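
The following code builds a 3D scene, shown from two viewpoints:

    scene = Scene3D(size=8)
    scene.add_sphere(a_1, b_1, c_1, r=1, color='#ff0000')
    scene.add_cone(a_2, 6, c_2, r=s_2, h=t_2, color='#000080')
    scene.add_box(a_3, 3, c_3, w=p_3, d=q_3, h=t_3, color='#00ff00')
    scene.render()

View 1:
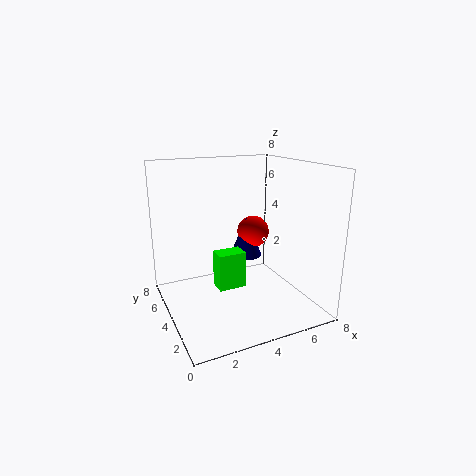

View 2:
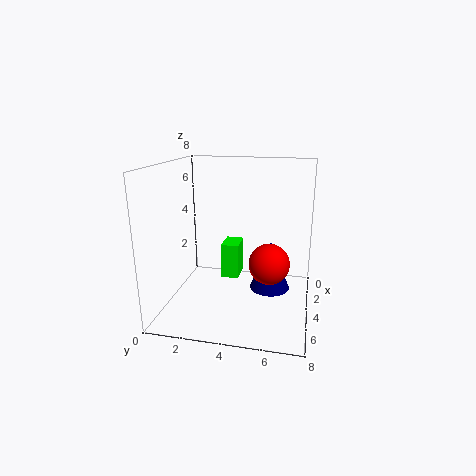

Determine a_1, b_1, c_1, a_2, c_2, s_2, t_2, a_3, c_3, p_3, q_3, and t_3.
a_1 = 6; b_1 = 6; c_1 = 3.5; a_2 = 5.5; c_2 = 2; s_2 = 1; t_2 = 2.5; a_3 = 2.5; c_3 = 1.5; p_3 = 1.5; q_3 = 1; t_3 = 2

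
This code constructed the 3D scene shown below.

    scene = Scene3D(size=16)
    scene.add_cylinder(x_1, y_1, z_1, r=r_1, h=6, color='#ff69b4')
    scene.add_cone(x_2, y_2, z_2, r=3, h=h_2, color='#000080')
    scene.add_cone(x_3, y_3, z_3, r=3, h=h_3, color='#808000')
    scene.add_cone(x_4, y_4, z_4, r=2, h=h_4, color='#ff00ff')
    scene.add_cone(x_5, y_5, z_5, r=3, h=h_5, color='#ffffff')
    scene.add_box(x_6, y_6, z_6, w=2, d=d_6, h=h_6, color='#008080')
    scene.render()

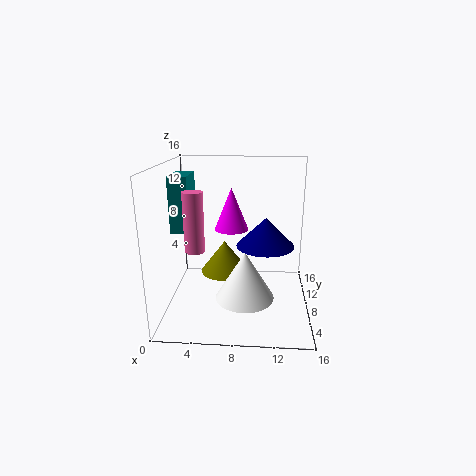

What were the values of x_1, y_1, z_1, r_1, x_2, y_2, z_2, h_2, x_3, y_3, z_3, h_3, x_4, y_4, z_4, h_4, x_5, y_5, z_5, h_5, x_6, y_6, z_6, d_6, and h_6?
x_1 = 4
y_1 = 4
z_1 = 8
r_1 = 1
x_2 = 11
y_2 = 6
z_2 = 8
h_2 = 3
x_3 = 6
y_3 = 12
z_3 = 2
h_3 = 4
x_4 = 7
y_4 = 11
z_4 = 8
h_4 = 5
x_5 = 9
y_5 = 4
z_5 = 3
h_5 = 5
x_6 = 1
y_6 = 6
z_6 = 9
d_6 = 4
h_6 = 6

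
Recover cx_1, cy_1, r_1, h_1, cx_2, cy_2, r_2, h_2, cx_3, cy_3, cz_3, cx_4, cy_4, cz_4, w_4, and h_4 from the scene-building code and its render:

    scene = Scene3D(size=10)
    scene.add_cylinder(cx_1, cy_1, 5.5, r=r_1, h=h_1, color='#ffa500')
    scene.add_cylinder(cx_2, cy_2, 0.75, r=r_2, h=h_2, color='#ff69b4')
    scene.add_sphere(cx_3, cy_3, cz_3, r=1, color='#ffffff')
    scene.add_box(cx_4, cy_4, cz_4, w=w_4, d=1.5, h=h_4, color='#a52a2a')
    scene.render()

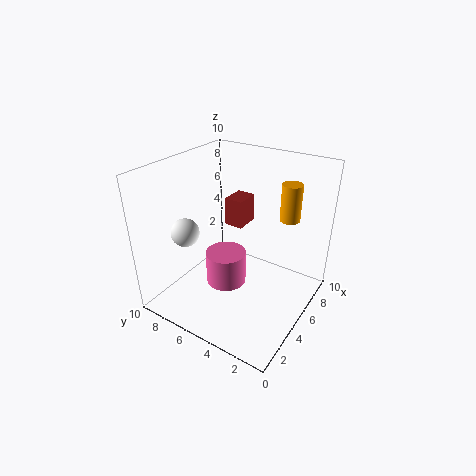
cx_1 = 8.5; cy_1 = 2.75; r_1 = 0.75; h_1 = 2.75; cx_2 = 5.25; cy_2 = 6.25; r_2 = 1.5; h_2 = 2.5; cx_3 = 3.25; cy_3 = 8.25; cz_3 = 5.25; cx_4 = 7.75; cy_4 = 6.5; cz_4 = 4; w_4 = 2; h_4 = 2.25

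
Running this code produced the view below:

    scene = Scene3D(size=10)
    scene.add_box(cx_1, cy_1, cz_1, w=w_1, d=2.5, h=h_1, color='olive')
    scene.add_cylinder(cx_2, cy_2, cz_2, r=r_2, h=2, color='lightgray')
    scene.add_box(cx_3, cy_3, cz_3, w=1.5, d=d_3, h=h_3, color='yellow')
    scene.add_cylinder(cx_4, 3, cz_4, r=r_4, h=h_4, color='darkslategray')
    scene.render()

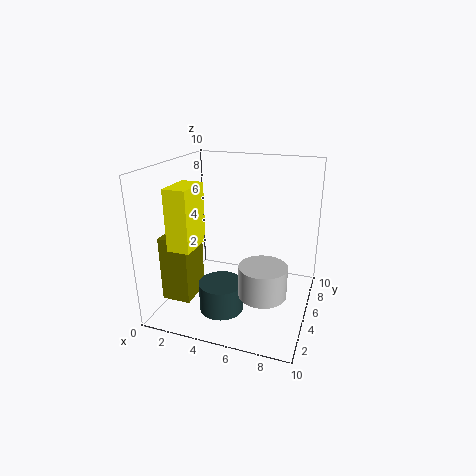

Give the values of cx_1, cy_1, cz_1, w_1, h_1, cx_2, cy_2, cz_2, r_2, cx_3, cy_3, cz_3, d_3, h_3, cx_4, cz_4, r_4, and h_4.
cx_1 = 0.5; cy_1 = 2; cz_1 = 1; w_1 = 2; h_1 = 4.5; cx_2 = 7.5; cy_2 = 2.5; cz_2 = 2.5; r_2 = 1.5; cx_3 = 1.5; cy_3 = 1.5; cz_3 = 5; d_3 = 2.5; h_3 = 4; cx_4 = 4.5; cz_4 = 0.5; r_4 = 1.5; h_4 = 2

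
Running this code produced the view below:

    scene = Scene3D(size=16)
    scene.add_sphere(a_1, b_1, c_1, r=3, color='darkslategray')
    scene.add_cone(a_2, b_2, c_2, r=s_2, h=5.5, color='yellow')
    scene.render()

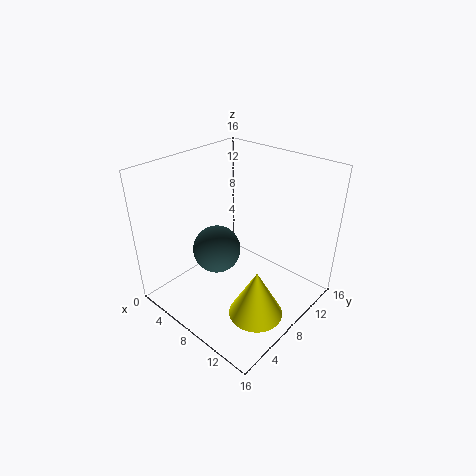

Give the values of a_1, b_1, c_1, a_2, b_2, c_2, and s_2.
a_1 = 3.5, b_1 = 9, c_1 = 4, a_2 = 12, b_2 = 6.5, c_2 = 0.5, s_2 = 3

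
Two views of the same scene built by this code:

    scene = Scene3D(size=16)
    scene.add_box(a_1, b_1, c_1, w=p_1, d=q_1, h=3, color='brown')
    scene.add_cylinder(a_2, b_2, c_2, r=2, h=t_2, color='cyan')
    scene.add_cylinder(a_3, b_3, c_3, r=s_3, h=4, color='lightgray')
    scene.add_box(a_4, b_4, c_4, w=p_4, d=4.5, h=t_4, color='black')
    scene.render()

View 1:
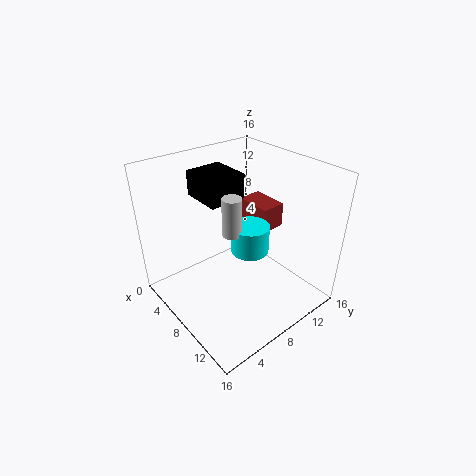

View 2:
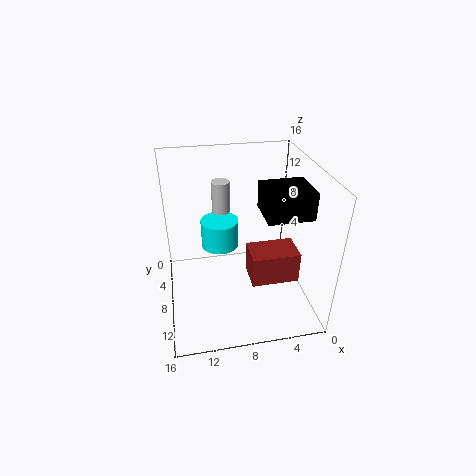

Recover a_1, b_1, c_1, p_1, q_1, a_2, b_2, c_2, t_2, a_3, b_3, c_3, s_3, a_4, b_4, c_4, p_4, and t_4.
a_1 = 3.5; b_1 = 12; c_1 = 7; p_1 = 4.5; q_1 = 3; a_2 = 10; b_2 = 8; c_2 = 7.5; t_2 = 3; a_3 = 9.5; b_3 = 6; c_3 = 10; s_3 = 1; a_4 = 0.5; b_4 = 6.5; c_4 = 11; p_4 = 5; t_4 = 3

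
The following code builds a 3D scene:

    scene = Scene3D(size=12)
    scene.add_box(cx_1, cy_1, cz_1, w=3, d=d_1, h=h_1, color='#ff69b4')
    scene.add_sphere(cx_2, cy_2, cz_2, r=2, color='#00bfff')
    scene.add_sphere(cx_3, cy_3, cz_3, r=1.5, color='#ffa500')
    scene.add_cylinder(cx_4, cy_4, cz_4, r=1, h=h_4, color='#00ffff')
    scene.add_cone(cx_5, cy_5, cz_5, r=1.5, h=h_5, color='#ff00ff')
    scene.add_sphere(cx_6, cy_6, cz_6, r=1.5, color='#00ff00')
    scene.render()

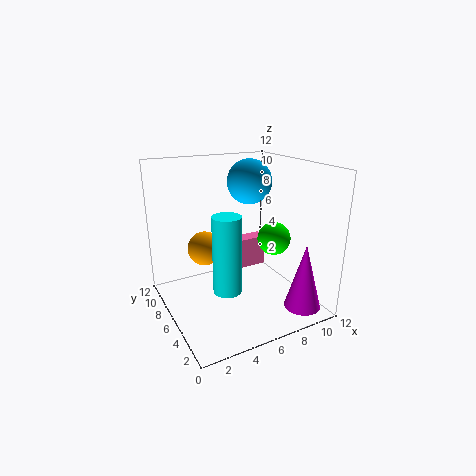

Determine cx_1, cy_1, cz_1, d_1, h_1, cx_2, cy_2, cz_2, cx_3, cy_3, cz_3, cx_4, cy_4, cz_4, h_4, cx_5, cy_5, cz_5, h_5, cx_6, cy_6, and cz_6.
cx_1 = 8; cy_1 = 9.5; cz_1 = 1; d_1 = 1.5; h_1 = 3; cx_2 = 8.5; cy_2 = 8.5; cz_2 = 10; cx_3 = 4; cy_3 = 8.5; cz_3 = 4.5; cx_4 = 3; cy_4 = 2; cz_4 = 4; h_4 = 5.5; cx_5 = 10; cy_5 = 2; cz_5 = 0.5; h_5 = 5.5; cx_6 = 10; cy_6 = 6.5; cz_6 = 5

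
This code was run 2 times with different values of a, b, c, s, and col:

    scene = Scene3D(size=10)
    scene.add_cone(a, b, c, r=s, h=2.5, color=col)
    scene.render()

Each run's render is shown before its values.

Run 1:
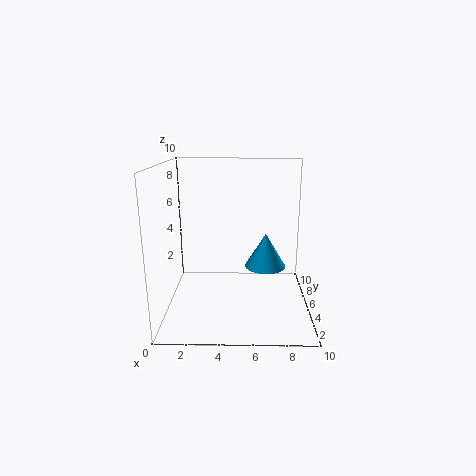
a = 7; b = 6; c = 2.5; s = 1.5; col = 'deepskyblue'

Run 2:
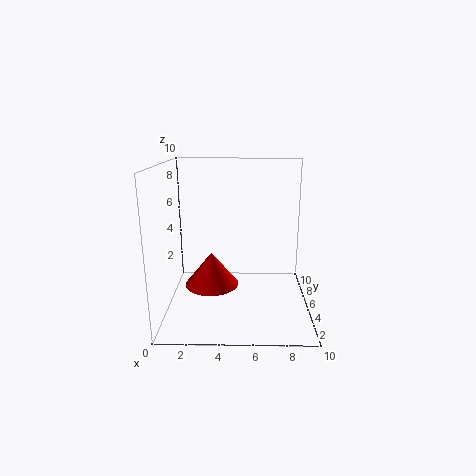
a = 3; b = 6; c = 1; s = 2; col = 'red'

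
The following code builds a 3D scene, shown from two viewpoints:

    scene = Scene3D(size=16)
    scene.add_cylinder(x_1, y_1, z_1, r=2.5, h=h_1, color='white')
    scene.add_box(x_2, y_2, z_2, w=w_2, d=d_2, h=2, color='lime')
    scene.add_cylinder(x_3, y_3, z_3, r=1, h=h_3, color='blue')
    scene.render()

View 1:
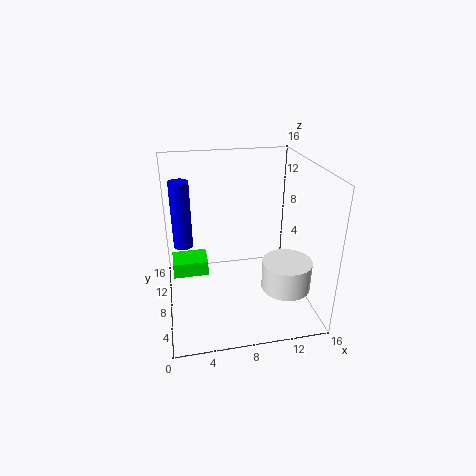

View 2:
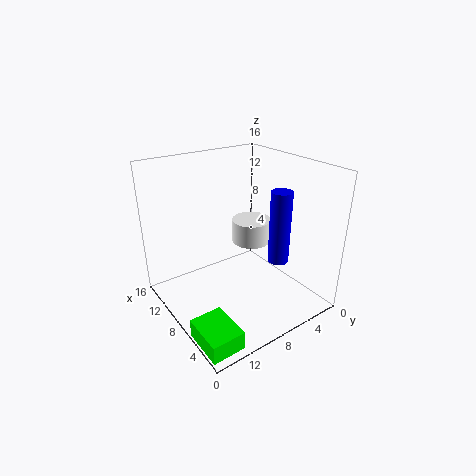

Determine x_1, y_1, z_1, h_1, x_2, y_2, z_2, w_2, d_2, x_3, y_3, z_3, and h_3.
x_1 = 12; y_1 = 3; z_1 = 4.5; h_1 = 3; x_2 = 0.5; y_2 = 12.5; z_2 = 0.5; w_2 = 4.5; d_2 = 3.5; x_3 = 2; y_3 = 7.5; z_3 = 8; h_3 = 7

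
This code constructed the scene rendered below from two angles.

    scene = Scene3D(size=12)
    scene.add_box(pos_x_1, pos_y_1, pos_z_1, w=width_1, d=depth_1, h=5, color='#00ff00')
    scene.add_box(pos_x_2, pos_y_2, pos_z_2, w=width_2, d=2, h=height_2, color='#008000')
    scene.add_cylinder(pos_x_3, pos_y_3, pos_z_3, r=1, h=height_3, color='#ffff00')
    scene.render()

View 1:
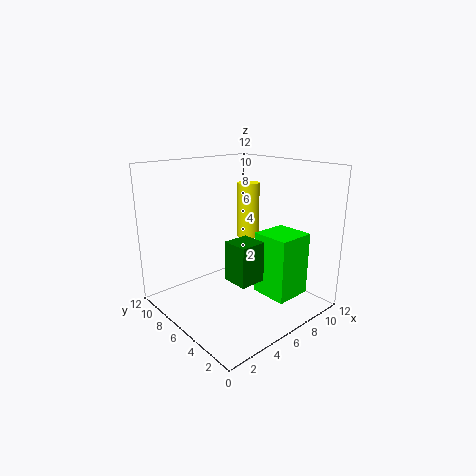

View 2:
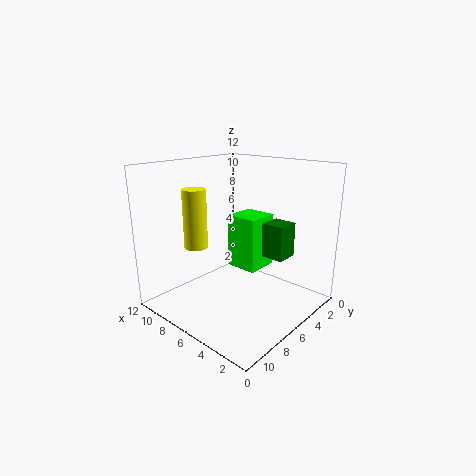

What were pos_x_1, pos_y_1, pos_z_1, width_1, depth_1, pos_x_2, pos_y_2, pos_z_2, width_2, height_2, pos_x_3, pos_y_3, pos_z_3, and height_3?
pos_x_1 = 6; pos_y_1 = 1; pos_z_1 = 2; width_1 = 3; depth_1 = 3; pos_x_2 = 3; pos_y_2 = 2; pos_z_2 = 4; width_2 = 2; height_2 = 3; pos_x_3 = 9; pos_y_3 = 8; pos_z_3 = 5; height_3 = 5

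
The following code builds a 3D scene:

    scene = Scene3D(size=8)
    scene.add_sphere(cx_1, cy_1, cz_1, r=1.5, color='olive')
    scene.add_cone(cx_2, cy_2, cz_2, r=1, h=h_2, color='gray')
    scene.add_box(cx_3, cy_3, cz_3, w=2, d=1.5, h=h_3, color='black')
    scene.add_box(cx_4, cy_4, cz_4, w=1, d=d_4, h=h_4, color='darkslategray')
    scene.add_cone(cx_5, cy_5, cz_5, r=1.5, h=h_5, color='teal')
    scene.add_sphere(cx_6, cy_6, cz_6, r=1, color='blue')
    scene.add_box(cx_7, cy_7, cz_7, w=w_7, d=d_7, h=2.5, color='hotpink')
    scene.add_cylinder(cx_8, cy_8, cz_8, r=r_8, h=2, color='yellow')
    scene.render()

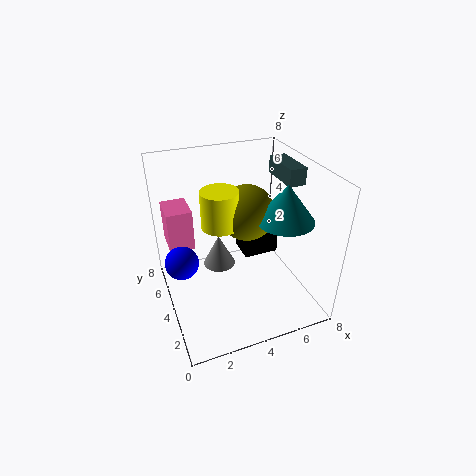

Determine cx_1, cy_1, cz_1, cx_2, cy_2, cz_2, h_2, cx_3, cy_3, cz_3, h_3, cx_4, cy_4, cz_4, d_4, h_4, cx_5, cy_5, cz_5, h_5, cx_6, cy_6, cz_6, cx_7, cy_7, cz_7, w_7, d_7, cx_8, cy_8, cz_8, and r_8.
cx_1 = 4.5; cy_1 = 4; cz_1 = 5.5; cx_2 = 3.5; cy_2 = 6; cz_2 = 1; h_2 = 2; cx_3 = 4.5; cy_3 = 4; cz_3 = 2.5; h_3 = 1.5; cx_4 = 7; cy_4 = 4; cz_4 = 6.5; d_4 = 2.5; h_4 = 1; cx_5 = 6; cy_5 = 2.5; cz_5 = 5.5; h_5 = 2; cx_6 = 1; cy_6 = 5.5; cz_6 = 2; cx_7 = 0.5; cy_7 = 6; cz_7 = 2.5; w_7 = 1.5; d_7 = 2; cx_8 = 3; cy_8 = 4; cz_8 = 5; r_8 = 1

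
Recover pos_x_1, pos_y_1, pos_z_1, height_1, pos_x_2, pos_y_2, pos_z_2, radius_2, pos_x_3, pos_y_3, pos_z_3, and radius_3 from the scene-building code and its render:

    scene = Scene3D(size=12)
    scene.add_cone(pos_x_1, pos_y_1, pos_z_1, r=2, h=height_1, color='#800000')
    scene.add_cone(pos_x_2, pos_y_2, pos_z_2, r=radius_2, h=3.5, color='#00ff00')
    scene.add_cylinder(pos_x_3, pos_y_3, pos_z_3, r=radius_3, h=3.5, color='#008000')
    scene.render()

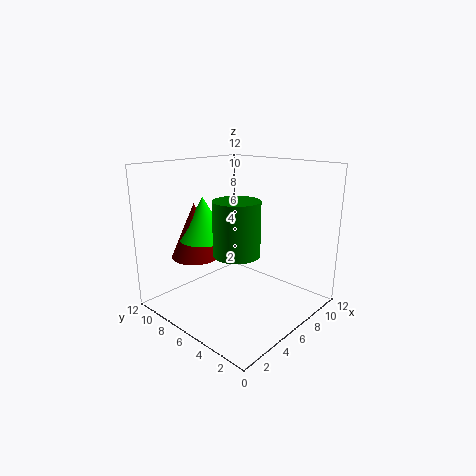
pos_x_1 = 3.5; pos_y_1 = 8.5; pos_z_1 = 4.5; height_1 = 4.5; pos_x_2 = 4; pos_y_2 = 8; pos_z_2 = 6; radius_2 = 2; pos_x_3 = 1.5; pos_y_3 = 2; pos_z_3 = 7; radius_3 = 1.5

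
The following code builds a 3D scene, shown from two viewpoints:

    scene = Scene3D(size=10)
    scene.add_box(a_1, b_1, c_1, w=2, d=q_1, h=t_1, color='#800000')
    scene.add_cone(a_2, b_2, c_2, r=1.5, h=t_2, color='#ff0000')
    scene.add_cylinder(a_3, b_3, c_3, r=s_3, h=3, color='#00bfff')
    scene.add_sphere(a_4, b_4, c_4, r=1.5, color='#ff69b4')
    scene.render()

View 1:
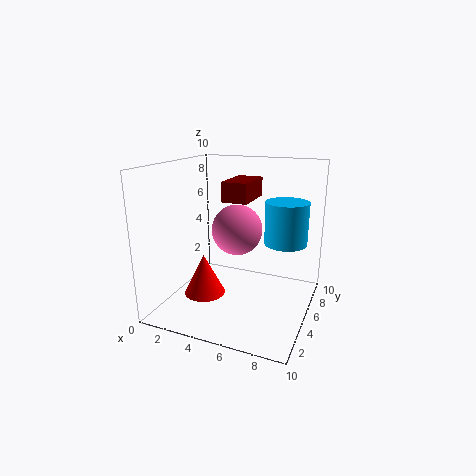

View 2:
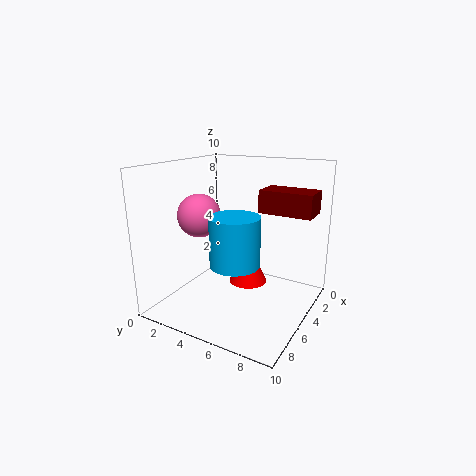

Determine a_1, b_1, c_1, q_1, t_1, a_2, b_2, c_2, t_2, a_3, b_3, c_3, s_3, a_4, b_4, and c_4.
a_1 = 3, b_1 = 6.5, c_1 = 7, q_1 = 3.5, t_1 = 1.5, a_2 = 2.5, b_2 = 4.5, c_2 = 0.5, t_2 = 3, a_3 = 8, b_3 = 6.5, c_3 = 4.5, s_3 = 1.5, a_4 = 6, b_4 = 2.5, c_4 = 6.5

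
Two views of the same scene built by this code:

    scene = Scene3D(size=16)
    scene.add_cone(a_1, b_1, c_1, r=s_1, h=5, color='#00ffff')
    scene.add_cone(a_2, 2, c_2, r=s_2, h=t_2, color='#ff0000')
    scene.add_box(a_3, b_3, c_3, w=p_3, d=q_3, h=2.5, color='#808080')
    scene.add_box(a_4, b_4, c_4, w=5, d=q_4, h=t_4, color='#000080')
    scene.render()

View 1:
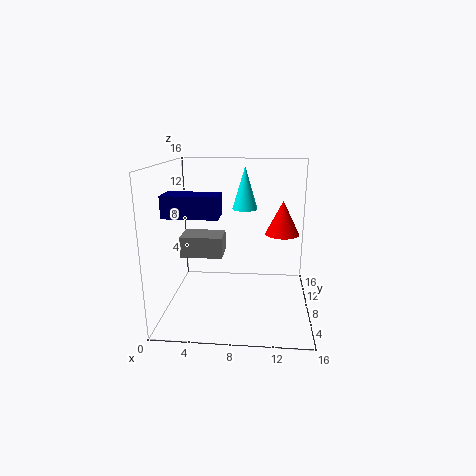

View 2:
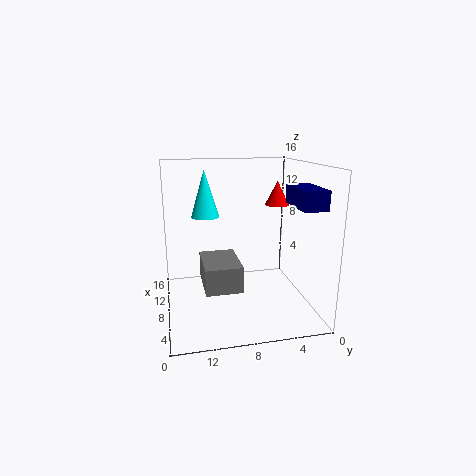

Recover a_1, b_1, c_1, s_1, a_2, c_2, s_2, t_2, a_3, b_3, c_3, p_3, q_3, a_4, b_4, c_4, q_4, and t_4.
a_1 = 8.5, b_1 = 11.5, c_1 = 10.5, s_1 = 1.5, a_2 = 12.5, c_2 = 10.5, s_2 = 1.5, t_2 = 3, a_3 = 1, b_3 = 9, c_3 = 5, p_3 = 5, q_3 = 3.5, a_4 = 2, b_4 = 0.5, c_4 = 12, q_4 = 2.5, t_4 = 2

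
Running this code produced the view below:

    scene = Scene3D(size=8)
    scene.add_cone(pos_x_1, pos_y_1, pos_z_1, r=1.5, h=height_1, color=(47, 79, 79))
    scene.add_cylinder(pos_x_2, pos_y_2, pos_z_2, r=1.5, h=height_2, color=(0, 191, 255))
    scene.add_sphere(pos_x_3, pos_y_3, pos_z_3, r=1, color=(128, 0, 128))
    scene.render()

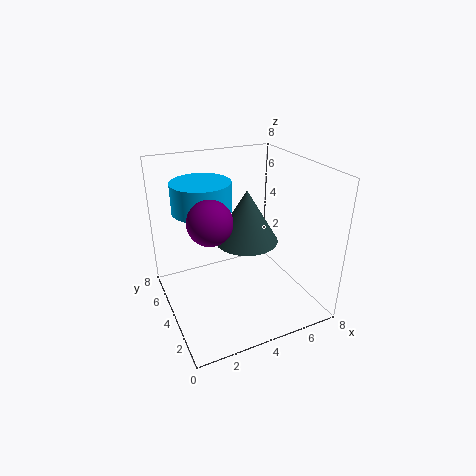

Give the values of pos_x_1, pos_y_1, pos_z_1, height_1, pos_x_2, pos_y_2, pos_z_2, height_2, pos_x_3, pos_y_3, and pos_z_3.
pos_x_1 = 3.5, pos_y_1 = 2, pos_z_1 = 5, height_1 = 2.5, pos_x_2 = 2, pos_y_2 = 4, pos_z_2 = 6, height_2 = 1.5, pos_x_3 = 1.5, pos_y_3 = 1.5, pos_z_3 = 6.5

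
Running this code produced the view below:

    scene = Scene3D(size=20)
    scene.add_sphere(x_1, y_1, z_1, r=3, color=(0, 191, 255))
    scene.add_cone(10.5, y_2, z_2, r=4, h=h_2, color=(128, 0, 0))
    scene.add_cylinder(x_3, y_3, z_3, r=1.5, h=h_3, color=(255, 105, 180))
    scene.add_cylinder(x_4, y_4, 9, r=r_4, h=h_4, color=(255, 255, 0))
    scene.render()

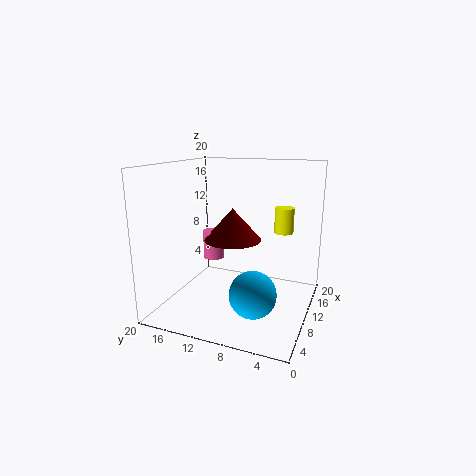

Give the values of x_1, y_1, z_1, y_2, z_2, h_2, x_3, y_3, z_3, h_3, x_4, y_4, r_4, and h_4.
x_1 = 5; y_1 = 6; z_1 = 4.5; y_2 = 11; z_2 = 9.5; h_2 = 4.5; x_3 = 10.5; y_3 = 14; z_3 = 6.5; h_3 = 4; x_4 = 18; y_4 = 5.5; r_4 = 1.5; h_4 = 4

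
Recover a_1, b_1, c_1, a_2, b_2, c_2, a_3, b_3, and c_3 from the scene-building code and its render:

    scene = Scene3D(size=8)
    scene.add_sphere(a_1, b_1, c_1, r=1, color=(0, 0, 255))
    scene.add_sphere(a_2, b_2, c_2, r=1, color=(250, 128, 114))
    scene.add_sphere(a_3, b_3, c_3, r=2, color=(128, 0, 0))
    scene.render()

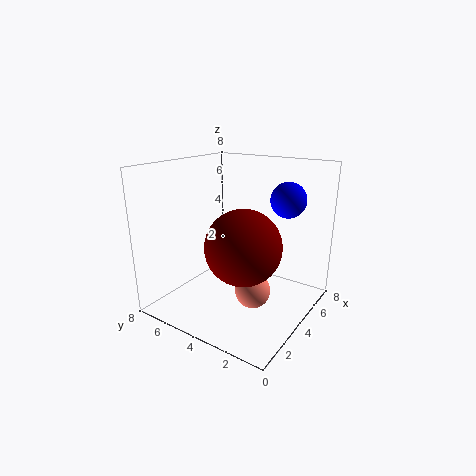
a_1 = 6; b_1 = 2; c_1 = 6; a_2 = 4; b_2 = 3; c_2 = 1; a_3 = 3; b_3 = 3; c_3 = 4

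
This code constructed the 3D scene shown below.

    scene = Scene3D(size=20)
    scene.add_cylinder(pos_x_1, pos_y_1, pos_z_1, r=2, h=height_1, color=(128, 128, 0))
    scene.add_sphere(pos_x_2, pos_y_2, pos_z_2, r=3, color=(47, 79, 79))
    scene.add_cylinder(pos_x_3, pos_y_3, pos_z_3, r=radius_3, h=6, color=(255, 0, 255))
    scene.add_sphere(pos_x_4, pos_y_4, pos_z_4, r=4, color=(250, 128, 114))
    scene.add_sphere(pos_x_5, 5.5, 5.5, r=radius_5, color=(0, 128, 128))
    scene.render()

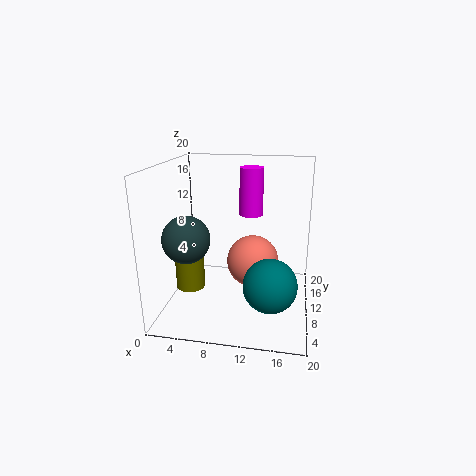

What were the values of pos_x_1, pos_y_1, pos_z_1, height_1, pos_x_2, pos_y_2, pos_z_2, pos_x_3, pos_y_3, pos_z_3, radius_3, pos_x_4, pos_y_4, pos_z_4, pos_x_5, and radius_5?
pos_x_1 = 3.5; pos_y_1 = 8; pos_z_1 = 3; height_1 = 5.5; pos_x_2 = 4.5; pos_y_2 = 4.5; pos_z_2 = 11.5; pos_x_3 = 12; pos_y_3 = 8.5; pos_z_3 = 14; radius_3 = 1.5; pos_x_4 = 11.5; pos_y_4 = 14.5; pos_z_4 = 4.5; pos_x_5 = 15; radius_5 = 3.5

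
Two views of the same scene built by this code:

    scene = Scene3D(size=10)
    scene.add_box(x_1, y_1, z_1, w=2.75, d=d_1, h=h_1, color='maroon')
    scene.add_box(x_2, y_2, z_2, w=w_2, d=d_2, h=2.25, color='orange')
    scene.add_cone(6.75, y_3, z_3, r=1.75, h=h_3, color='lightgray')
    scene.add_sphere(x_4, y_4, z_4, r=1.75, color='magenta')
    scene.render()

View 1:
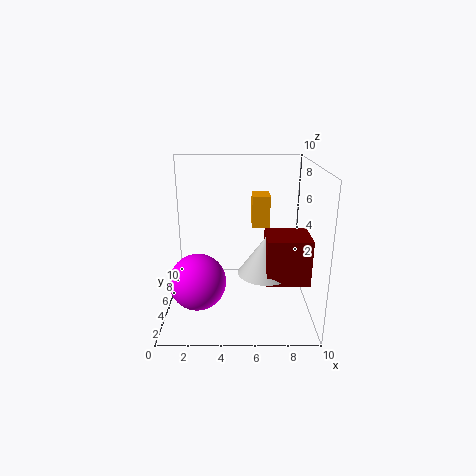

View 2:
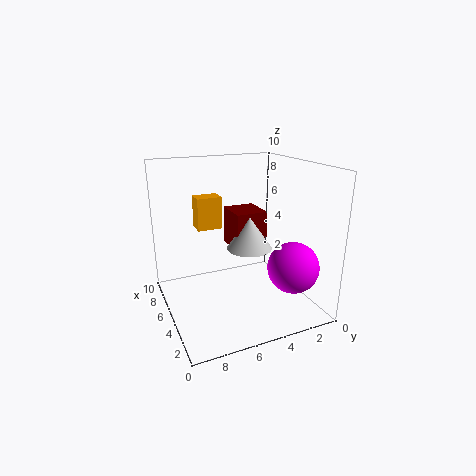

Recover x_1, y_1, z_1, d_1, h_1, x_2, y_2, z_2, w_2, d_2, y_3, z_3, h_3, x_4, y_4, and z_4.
x_1 = 6.75
y_1 = 1.75
z_1 = 3
d_1 = 2.5
h_1 = 3
x_2 = 6
y_2 = 5.75
z_2 = 5.5
w_2 = 1.25
d_2 = 1.75
y_3 = 3.25
z_3 = 3.25
h_3 = 2.5
x_4 = 2.5
y_4 = 2
z_4 = 3.25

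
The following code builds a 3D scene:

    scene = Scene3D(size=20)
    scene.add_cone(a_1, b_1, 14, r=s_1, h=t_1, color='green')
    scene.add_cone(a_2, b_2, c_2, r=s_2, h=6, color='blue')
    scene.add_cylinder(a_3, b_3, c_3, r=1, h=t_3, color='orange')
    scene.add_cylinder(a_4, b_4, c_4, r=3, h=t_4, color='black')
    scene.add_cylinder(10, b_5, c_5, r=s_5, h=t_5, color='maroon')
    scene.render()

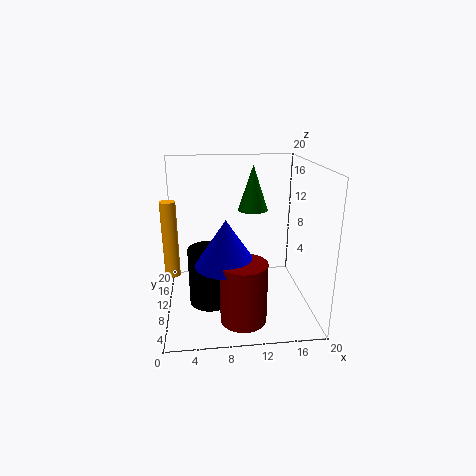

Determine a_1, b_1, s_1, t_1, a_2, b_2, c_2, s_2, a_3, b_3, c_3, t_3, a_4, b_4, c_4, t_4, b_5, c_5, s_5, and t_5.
a_1 = 12, b_1 = 10, s_1 = 2, t_1 = 6, a_2 = 8, b_2 = 6, c_2 = 8, s_2 = 4, a_3 = 1, b_3 = 8, c_3 = 6, t_3 = 10, a_4 = 6, b_4 = 9, c_4 = 1, t_4 = 8, b_5 = 4, c_5 = 1, s_5 = 3, t_5 = 8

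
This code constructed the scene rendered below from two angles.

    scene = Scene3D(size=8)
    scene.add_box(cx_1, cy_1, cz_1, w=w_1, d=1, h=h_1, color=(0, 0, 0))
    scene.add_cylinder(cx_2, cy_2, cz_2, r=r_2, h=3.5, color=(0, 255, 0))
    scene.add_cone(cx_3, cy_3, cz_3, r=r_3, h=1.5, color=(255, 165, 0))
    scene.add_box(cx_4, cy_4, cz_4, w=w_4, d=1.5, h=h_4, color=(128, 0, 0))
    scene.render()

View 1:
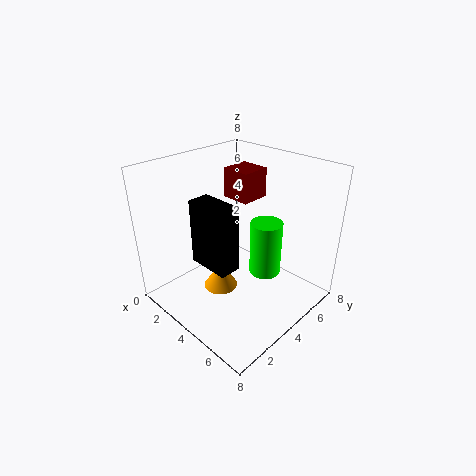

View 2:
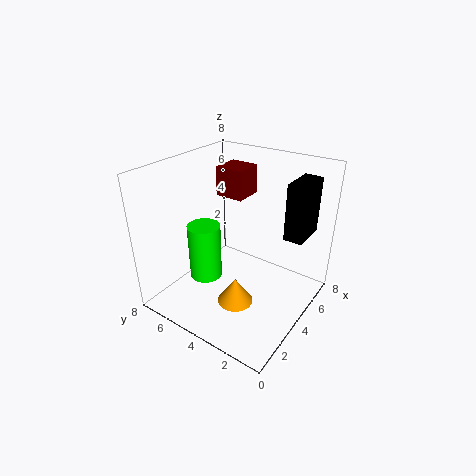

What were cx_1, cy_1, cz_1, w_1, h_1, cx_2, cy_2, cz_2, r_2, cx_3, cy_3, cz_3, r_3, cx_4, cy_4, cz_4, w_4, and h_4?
cx_1 = 4.5, cy_1 = 0.5, cz_1 = 4.5, w_1 = 2, h_1 = 3, cx_2 = 4, cy_2 = 6.5, cz_2 = 0.5, r_2 = 1, cx_3 = 3, cy_3 = 3.5, cz_3 = 0.5, r_3 = 1, cx_4 = 3.5, cy_4 = 3.5, cz_4 = 6.5, w_4 = 1.5, h_4 = 1.5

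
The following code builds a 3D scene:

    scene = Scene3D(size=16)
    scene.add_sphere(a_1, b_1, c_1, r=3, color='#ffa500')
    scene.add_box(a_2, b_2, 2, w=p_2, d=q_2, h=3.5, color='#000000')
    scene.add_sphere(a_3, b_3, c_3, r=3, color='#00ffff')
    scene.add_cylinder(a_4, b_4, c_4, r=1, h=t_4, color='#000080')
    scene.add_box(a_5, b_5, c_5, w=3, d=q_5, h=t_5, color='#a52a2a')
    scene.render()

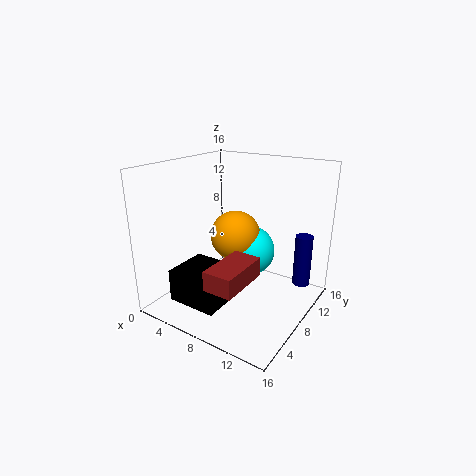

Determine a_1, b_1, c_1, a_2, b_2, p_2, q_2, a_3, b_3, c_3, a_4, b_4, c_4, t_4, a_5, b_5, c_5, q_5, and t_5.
a_1 = 6, b_1 = 10.5, c_1 = 7, a_2 = 3.5, b_2 = 1.5, p_2 = 5.5, q_2 = 5, a_3 = 7.5, b_3 = 11.5, c_3 = 5, a_4 = 14, b_4 = 12.5, c_4 = 2, t_4 = 6, a_5 = 9, b_5 = 0.5, c_5 = 5.5, q_5 = 5.5, t_5 = 2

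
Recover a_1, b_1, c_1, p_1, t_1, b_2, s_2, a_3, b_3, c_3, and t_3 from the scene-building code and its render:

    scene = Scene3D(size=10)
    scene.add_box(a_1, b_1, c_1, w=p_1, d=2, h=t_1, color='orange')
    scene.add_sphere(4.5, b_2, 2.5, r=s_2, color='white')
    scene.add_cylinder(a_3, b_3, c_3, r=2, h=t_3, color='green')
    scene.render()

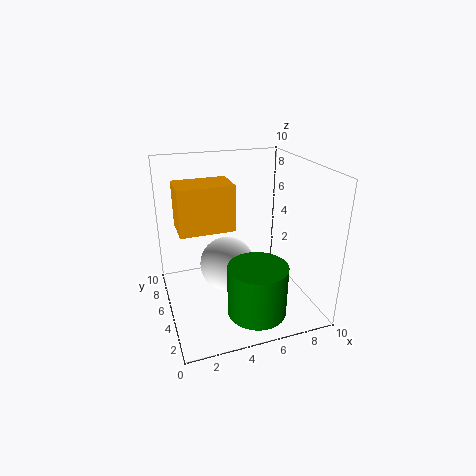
a_1 = 0.5; b_1 = 1; c_1 = 7.5; p_1 = 3; t_1 = 2.5; b_2 = 6; s_2 = 2; a_3 = 5.5; b_3 = 2.5; c_3 = 0.5; t_3 = 3.5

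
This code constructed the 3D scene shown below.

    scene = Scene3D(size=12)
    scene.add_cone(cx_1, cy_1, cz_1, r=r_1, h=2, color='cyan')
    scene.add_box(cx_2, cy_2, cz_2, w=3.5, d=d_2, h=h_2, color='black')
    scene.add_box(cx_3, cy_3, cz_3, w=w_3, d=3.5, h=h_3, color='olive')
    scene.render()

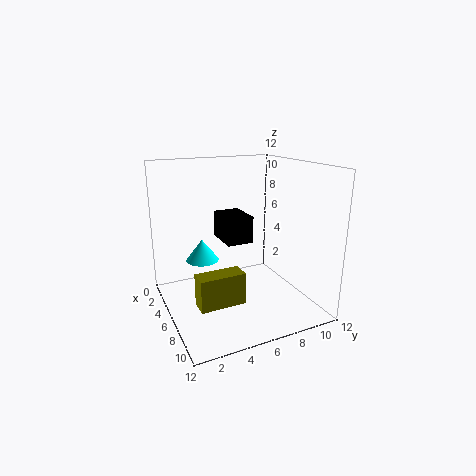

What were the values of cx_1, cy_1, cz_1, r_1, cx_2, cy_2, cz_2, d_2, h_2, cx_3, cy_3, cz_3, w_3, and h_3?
cx_1 = 2.5
cy_1 = 4
cz_1 = 3
r_1 = 1.5
cx_2 = 0.5
cy_2 = 6
cz_2 = 4.5
d_2 = 2.5
h_2 = 2.5
cx_3 = 8
cy_3 = 1.5
cz_3 = 2
w_3 = 1.5
h_3 = 2.5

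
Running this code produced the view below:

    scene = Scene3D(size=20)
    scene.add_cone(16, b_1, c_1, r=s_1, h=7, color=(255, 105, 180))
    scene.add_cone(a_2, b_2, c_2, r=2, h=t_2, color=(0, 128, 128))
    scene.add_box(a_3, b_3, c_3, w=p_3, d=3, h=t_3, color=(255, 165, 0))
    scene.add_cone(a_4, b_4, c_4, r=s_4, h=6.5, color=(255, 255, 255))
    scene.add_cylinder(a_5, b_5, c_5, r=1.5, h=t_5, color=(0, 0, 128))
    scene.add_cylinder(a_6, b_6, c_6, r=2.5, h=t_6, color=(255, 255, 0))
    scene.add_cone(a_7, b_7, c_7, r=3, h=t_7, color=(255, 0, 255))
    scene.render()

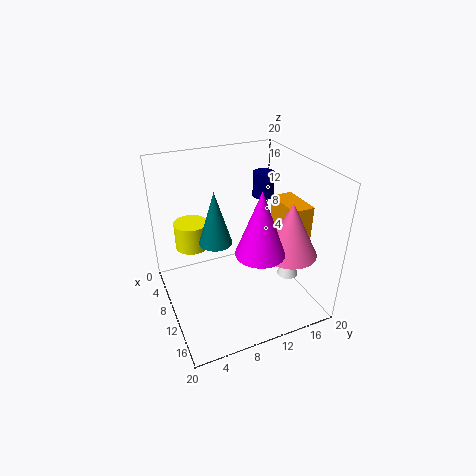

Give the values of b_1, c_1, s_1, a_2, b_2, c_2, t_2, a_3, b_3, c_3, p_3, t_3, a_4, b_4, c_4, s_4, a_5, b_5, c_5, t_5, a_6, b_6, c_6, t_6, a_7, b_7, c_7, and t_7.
b_1 = 14.5; c_1 = 10; s_1 = 3.5; a_2 = 13.5; b_2 = 5.5; c_2 = 12.5; t_2 = 6.5; a_3 = 10; b_3 = 15; c_3 = 9.5; p_3 = 5.5; t_3 = 6; a_4 = 12.5; b_4 = 17; c_4 = 3.5; s_4 = 1.5; a_5 = 7.5; b_5 = 15; c_5 = 14.5; t_5 = 3.5; a_6 = 4; b_6 = 5; c_6 = 6.5; t_6 = 4; a_7 = 16.5; b_7 = 10; c_7 = 11.5; t_7 = 8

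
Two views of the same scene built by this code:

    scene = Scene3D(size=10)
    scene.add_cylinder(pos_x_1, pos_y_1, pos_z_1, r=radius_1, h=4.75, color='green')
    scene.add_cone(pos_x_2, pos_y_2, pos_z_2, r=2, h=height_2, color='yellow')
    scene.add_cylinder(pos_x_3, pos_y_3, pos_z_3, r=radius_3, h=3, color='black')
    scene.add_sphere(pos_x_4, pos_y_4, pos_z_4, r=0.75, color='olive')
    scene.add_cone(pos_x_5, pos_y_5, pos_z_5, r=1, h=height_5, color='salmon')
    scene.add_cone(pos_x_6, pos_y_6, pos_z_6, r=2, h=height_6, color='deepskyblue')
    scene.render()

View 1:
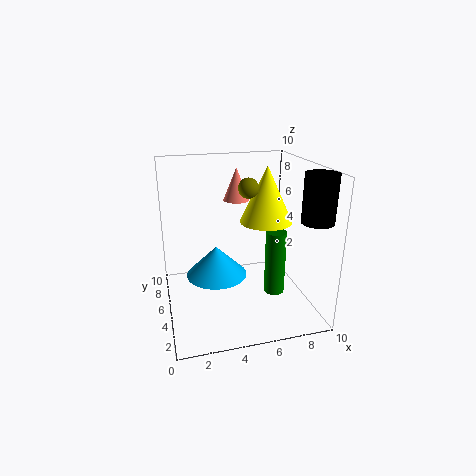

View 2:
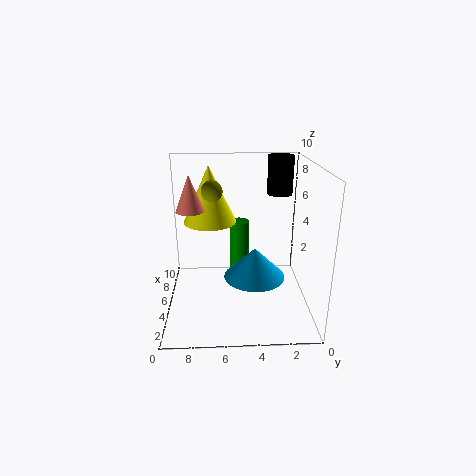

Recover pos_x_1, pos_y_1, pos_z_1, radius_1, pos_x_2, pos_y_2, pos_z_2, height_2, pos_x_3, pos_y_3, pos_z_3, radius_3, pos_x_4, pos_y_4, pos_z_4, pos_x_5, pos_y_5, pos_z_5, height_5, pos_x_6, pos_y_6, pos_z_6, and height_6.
pos_x_1 = 7.75; pos_y_1 = 4.75; pos_z_1 = 0.5; radius_1 = 0.75; pos_x_2 = 7.75; pos_y_2 = 7; pos_z_2 = 5.25; height_2 = 4.25; pos_x_3 = 9; pos_y_3 = 1.5; pos_z_3 = 7; radius_3 = 1; pos_x_4 = 6.25; pos_y_4 = 6.75; pos_z_4 = 8; pos_x_5 = 5.75; pos_y_5 = 8.25; pos_z_5 = 6.75; height_5 = 2.5; pos_x_6 = 3.25; pos_y_6 = 4; pos_z_6 = 3; height_6 = 2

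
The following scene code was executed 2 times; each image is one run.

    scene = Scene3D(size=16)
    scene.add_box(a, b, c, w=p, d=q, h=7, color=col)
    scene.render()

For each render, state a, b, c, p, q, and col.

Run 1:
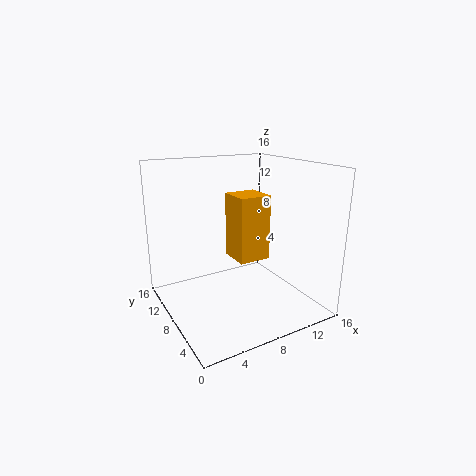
a = 7, b = 5.5, c = 6, p = 3.5, q = 3.5, col = 'orange'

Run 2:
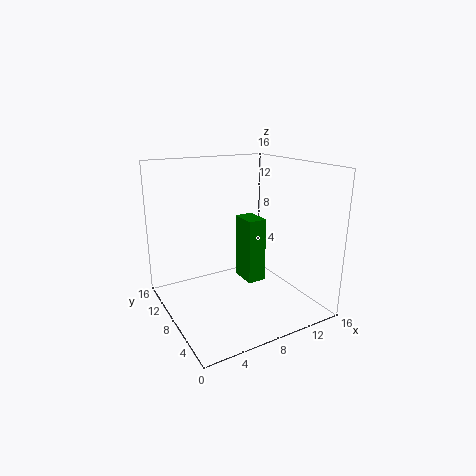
a = 8, b = 5.5, c = 3.5, p = 2, q = 3, col = 'green'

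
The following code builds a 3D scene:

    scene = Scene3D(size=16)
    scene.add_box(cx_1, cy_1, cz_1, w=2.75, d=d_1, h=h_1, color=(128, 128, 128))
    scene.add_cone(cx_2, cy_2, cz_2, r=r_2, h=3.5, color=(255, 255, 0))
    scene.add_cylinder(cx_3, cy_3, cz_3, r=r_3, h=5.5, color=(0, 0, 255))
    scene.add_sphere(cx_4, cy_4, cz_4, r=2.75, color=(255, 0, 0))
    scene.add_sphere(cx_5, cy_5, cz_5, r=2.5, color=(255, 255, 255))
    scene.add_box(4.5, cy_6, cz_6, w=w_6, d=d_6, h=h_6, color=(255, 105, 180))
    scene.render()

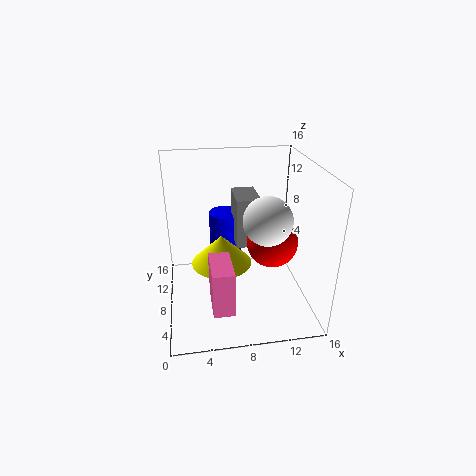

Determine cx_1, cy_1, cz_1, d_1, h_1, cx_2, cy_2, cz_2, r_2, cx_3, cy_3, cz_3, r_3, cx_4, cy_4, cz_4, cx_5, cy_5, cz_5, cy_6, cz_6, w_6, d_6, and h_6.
cx_1 = 8; cy_1 = 8.75; cz_1 = 6.25; d_1 = 4.5; h_1 = 5.75; cx_2 = 6.25; cy_2 = 9.25; cz_2 = 4.25; r_2 = 3.5; cx_3 = 7.25; cy_3 = 13; cz_3 = 3.5; r_3 = 2; cx_4 = 11.5; cy_4 = 6.5; cz_4 = 8; cx_5 = 10.5; cy_5 = 5; cz_5 = 11.25; cy_6 = 2; cz_6 = 2.25; w_6 = 2.25; d_6 = 4.5; h_6 = 5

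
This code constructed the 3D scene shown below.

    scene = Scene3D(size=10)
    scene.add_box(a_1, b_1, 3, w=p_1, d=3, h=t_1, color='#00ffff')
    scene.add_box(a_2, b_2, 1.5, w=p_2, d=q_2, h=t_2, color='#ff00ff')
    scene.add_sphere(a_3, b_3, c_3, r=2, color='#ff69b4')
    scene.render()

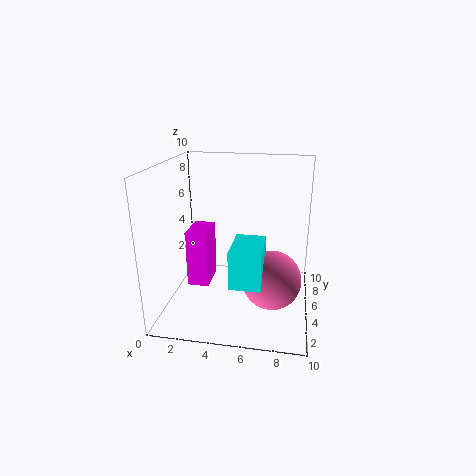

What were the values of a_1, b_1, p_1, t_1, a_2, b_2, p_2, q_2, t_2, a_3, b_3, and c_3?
a_1 = 5, b_1 = 1.5, p_1 = 2, t_1 = 2.5, a_2 = 1.5, b_2 = 4, p_2 = 1.5, q_2 = 2.5, t_2 = 4, a_3 = 7.5, b_3 = 4, c_3 = 2.5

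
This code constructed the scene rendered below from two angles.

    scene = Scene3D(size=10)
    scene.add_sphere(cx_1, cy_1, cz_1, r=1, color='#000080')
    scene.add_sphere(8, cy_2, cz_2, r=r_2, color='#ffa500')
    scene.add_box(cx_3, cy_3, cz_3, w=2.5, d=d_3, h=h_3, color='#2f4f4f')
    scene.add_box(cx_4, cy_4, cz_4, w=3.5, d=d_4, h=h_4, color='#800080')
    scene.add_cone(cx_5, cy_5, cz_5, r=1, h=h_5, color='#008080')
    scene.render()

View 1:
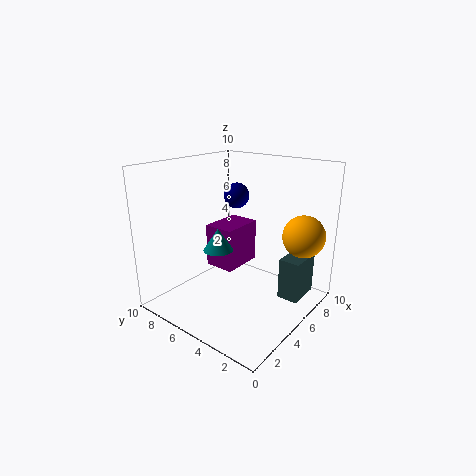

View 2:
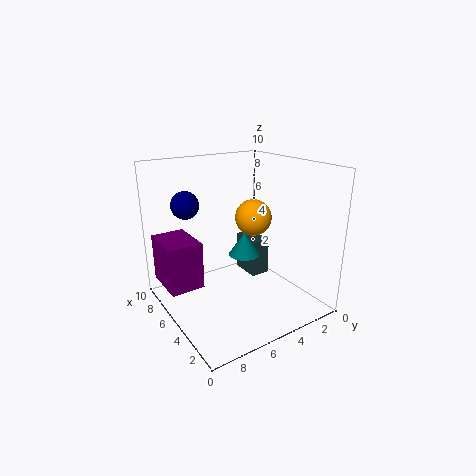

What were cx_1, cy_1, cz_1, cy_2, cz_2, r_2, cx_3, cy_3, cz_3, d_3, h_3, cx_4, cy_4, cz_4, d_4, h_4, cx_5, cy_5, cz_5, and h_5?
cx_1 = 8; cy_1 = 7.5; cz_1 = 7; cy_2 = 1.5; cz_2 = 5; r_2 = 1.5; cx_3 = 6.5; cy_3 = 1; cz_3 = 0.5; d_3 = 1.5; h_3 = 3; cx_4 = 6.5; cy_4 = 7; cz_4 = 1; d_4 = 2.5; h_4 = 3.5; cx_5 = 3.5; cy_5 = 5.5; cz_5 = 4.5; h_5 = 1.5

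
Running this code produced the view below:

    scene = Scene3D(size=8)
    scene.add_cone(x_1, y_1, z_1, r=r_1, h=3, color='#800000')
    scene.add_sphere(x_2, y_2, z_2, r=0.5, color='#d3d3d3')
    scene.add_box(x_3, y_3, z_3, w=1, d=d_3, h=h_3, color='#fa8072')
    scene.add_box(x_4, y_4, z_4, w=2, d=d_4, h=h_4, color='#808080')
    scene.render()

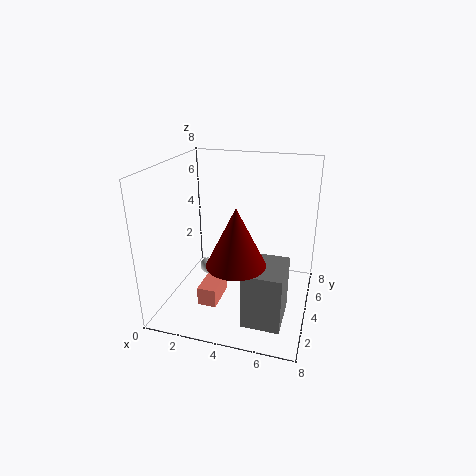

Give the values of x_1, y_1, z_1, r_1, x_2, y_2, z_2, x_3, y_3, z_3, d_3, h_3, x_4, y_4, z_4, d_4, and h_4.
x_1 = 4.5; y_1 = 2; z_1 = 3.5; r_1 = 1.5; x_2 = 1.5; y_2 = 5.5; z_2 = 1; x_3 = 2.5; y_3 = 1.5; z_3 = 1; d_3 = 2; h_3 = 1; x_4 = 5; y_4 = 1; z_4 = 0.5; d_4 = 2.5; h_4 = 3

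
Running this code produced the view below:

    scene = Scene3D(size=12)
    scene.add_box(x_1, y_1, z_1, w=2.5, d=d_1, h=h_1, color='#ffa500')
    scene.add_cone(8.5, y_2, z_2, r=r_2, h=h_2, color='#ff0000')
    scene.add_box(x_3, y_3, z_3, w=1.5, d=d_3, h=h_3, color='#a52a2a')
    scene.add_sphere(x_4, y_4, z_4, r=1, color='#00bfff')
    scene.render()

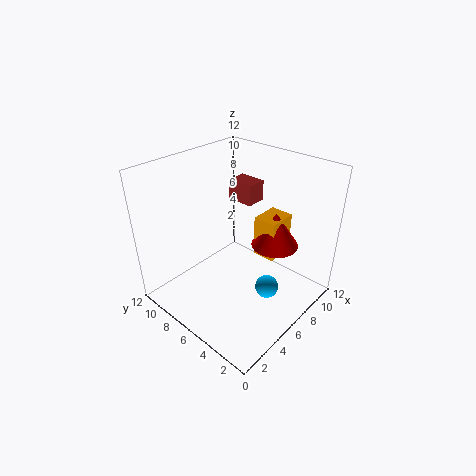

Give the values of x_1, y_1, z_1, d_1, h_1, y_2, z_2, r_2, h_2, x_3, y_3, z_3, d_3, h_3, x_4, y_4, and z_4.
x_1 = 7.5, y_1 = 3.5, z_1 = 4, d_1 = 2, h_1 = 3.5, y_2 = 4, z_2 = 5, r_2 = 2, h_2 = 3, x_3 = 5, y_3 = 4, z_3 = 10, d_3 = 2, h_3 = 1.5, x_4 = 7, y_4 = 3.5, z_4 = 1.5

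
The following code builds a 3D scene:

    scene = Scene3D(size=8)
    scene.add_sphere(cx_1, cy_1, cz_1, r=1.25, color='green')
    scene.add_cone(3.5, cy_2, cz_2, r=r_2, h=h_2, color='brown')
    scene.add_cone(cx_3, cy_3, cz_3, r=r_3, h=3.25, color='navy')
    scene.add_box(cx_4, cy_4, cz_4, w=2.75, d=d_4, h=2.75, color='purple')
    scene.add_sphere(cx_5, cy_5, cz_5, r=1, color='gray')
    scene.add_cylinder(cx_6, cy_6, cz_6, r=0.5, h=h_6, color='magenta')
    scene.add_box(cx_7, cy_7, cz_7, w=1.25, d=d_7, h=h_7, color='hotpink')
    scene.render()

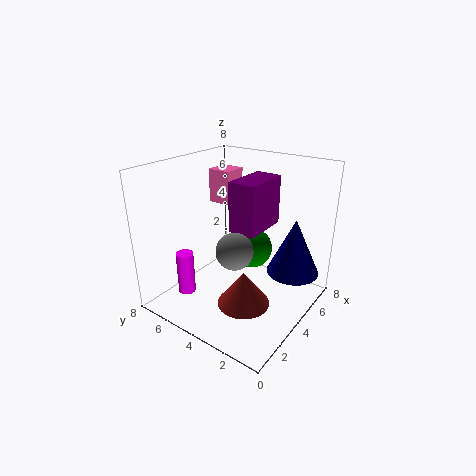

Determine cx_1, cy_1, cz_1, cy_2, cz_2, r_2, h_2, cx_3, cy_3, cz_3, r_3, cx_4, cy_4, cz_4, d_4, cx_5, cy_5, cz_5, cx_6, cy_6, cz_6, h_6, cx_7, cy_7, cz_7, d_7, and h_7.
cx_1 = 6.25
cy_1 = 4.5
cz_1 = 2.25
cy_2 = 3.25
cz_2 = 0.25
r_2 = 1.5
h_2 = 2
cx_3 = 6
cy_3 = 1.5
cz_3 = 1.75
r_3 = 1.5
cx_4 = 3.5
cy_4 = 2.75
cz_4 = 4.5
d_4 = 1.5
cx_5 = 3
cy_5 = 3.5
cz_5 = 3.75
cx_6 = 2.25
cy_6 = 6.5
cz_6 = 0.5
h_6 = 2.5
cx_7 = 3.5
cy_7 = 4.25
cz_7 = 6
d_7 = 1.25
h_7 = 1.75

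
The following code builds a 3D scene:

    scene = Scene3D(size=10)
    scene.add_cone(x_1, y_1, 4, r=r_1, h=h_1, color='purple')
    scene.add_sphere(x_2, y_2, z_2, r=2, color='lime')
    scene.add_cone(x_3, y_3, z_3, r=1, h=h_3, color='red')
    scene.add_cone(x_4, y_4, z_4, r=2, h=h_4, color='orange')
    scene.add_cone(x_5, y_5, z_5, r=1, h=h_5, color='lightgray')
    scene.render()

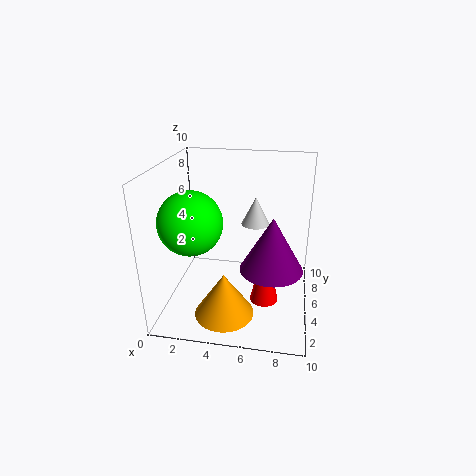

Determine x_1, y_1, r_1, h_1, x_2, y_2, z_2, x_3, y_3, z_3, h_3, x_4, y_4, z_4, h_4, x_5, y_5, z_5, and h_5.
x_1 = 7.5
y_1 = 3
r_1 = 2
h_1 = 3.5
x_2 = 2.5
y_2 = 2.5
z_2 = 7
x_3 = 7
y_3 = 4.5
z_3 = 0.5
h_3 = 4.5
x_4 = 4.5
y_4 = 2.5
z_4 = 0.5
h_4 = 3
x_5 = 6
y_5 = 6.5
z_5 = 5.5
h_5 = 2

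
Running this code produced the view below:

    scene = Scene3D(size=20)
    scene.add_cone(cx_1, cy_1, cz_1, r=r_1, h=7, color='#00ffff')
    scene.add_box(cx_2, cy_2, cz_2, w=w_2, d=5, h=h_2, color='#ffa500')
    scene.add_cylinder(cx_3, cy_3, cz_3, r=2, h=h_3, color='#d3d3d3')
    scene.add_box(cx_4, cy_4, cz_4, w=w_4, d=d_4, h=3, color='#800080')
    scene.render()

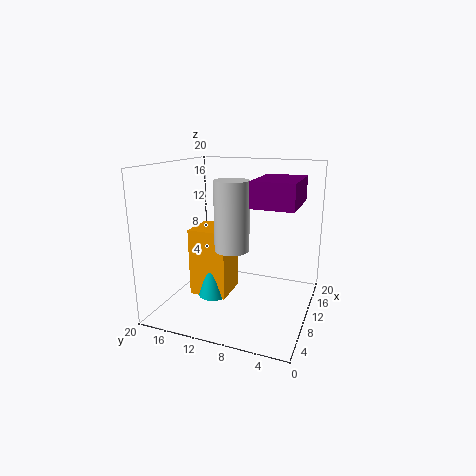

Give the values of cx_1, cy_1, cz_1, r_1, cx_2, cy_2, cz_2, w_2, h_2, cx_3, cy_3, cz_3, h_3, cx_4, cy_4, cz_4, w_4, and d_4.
cx_1 = 6; cy_1 = 12; cz_1 = 3; r_1 = 2; cx_2 = 5; cy_2 = 10; cz_2 = 3; w_2 = 5; h_2 = 9; cx_3 = 3; cy_3 = 8; cz_3 = 11; h_3 = 8; cx_4 = 3; cy_4 = 1; cz_4 = 16; w_4 = 7; d_4 = 5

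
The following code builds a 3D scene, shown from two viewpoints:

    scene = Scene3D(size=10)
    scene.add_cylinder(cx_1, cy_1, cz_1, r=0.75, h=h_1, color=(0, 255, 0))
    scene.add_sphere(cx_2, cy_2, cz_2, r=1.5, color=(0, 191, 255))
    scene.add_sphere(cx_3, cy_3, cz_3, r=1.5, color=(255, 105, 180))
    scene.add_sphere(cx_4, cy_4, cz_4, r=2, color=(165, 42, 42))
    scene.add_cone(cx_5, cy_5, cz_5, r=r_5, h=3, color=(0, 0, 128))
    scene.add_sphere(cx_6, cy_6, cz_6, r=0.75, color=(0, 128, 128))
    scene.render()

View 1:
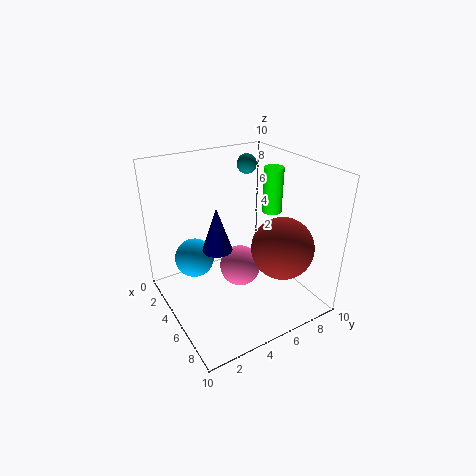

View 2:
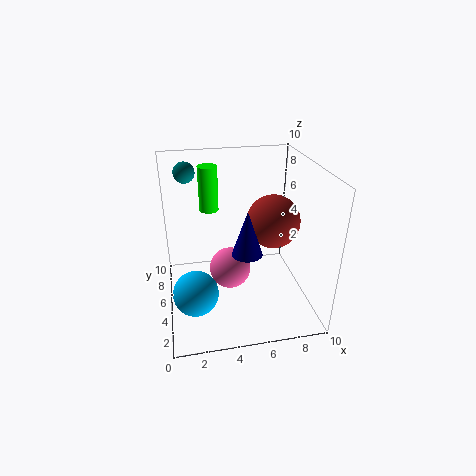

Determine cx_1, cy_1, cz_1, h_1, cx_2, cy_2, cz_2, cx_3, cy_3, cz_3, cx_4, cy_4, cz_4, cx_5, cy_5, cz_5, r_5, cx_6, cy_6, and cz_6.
cx_1 = 3.5, cy_1 = 9, cz_1 = 5.5, h_1 = 3.5, cx_2 = 1.75, cy_2 = 3, cz_2 = 2.25, cx_3 = 4.5, cy_3 = 5.5, cz_3 = 2.25, cx_4 = 8, cy_4 = 6.5, cz_4 = 5.25, cx_5 = 5.25, cy_5 = 3.25, cz_5 = 4.75, r_5 = 1, cx_6 = 1.75, cy_6 = 7.75, cz_6 = 9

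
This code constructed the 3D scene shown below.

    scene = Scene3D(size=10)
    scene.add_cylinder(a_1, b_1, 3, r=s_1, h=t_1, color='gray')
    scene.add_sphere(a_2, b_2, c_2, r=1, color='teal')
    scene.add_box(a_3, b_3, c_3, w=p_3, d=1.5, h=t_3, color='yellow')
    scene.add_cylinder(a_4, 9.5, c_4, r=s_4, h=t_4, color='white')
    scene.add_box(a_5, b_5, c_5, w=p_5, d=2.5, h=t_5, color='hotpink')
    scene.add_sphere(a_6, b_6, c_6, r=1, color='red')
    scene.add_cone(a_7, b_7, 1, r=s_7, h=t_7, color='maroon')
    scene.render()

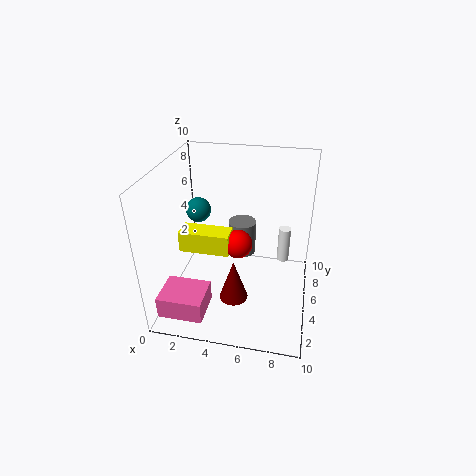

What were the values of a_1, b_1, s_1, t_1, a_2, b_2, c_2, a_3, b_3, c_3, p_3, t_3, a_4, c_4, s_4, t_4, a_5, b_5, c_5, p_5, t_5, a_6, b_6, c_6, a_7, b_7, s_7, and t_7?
a_1 = 5; b_1 = 6.5; s_1 = 1; t_1 = 2.5; a_2 = 1; b_2 = 8.5; c_2 = 5; a_3 = 1; b_3 = 4; c_3 = 4; p_3 = 3.5; t_3 = 1.5; a_4 = 8; c_4 = 0.5; s_4 = 0.5; t_4 = 3; a_5 = 0.5; b_5 = 0.5; c_5 = 1; p_5 = 3; t_5 = 1.5; a_6 = 5; b_6 = 5; c_6 = 4.5; a_7 = 5; b_7 = 3.5; s_7 = 1; t_7 = 3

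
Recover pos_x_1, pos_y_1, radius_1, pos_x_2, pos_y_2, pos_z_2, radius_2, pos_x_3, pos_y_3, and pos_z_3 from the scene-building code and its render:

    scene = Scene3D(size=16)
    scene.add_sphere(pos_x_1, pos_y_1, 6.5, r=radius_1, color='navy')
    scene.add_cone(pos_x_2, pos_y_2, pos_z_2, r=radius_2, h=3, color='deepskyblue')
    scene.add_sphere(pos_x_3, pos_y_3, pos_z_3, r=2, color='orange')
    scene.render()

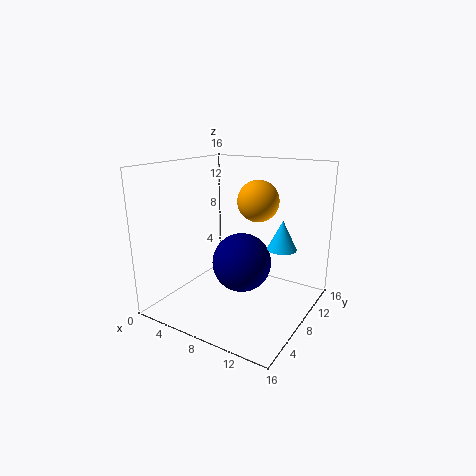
pos_x_1 = 10, pos_y_1 = 5.5, radius_1 = 3, pos_x_2 = 13.5, pos_y_2 = 7.5, pos_z_2 = 8, radius_2 = 1.5, pos_x_3 = 11.5, pos_y_3 = 6, pos_z_3 = 13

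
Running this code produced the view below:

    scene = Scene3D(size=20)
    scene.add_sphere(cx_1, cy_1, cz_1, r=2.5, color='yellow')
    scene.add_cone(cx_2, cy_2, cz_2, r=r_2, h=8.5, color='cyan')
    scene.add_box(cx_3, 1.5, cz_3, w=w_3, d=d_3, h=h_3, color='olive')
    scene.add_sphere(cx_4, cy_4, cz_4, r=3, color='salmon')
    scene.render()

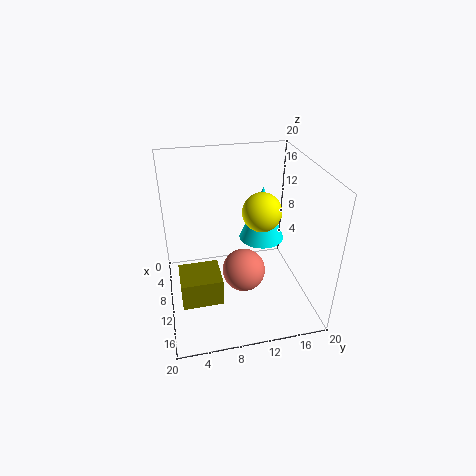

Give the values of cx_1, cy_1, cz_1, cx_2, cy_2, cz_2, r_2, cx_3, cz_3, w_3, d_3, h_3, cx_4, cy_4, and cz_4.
cx_1 = 12.5
cy_1 = 12.5
cz_1 = 15
cx_2 = 5
cy_2 = 15
cz_2 = 6.5
r_2 = 3.5
cx_3 = 13
cz_3 = 5.5
w_3 = 4.5
d_3 = 5
h_3 = 3.5
cx_4 = 11.5
cy_4 = 10.5
cz_4 = 5.5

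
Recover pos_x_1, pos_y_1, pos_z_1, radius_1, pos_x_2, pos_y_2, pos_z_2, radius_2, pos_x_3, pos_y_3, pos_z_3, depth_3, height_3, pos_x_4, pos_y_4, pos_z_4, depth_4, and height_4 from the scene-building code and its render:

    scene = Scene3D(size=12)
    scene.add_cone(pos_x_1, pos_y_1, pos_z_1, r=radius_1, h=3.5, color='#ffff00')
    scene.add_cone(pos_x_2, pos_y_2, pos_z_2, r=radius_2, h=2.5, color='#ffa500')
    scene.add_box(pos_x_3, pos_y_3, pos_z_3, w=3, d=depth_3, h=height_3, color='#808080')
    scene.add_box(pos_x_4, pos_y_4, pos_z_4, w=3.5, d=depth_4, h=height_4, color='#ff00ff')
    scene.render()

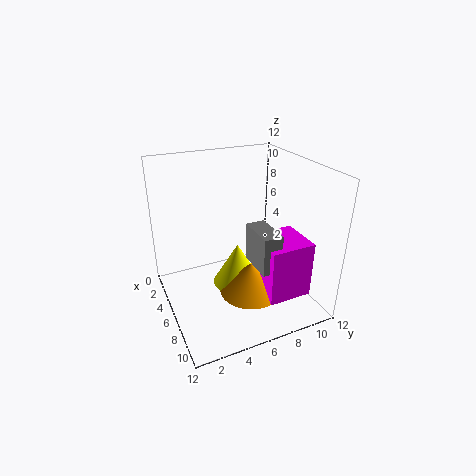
pos_x_1 = 7; pos_y_1 = 5.5; pos_z_1 = 2.5; radius_1 = 2; pos_x_2 = 8.5; pos_y_2 = 6; pos_z_2 = 2.5; radius_2 = 2.5; pos_x_3 = 7.5; pos_y_3 = 6; pos_z_3 = 5; depth_3 = 1.5; height_3 = 3; pos_x_4 = 7.5; pos_y_4 = 6.5; pos_z_4 = 2.5; depth_4 = 3.5; height_4 = 4.5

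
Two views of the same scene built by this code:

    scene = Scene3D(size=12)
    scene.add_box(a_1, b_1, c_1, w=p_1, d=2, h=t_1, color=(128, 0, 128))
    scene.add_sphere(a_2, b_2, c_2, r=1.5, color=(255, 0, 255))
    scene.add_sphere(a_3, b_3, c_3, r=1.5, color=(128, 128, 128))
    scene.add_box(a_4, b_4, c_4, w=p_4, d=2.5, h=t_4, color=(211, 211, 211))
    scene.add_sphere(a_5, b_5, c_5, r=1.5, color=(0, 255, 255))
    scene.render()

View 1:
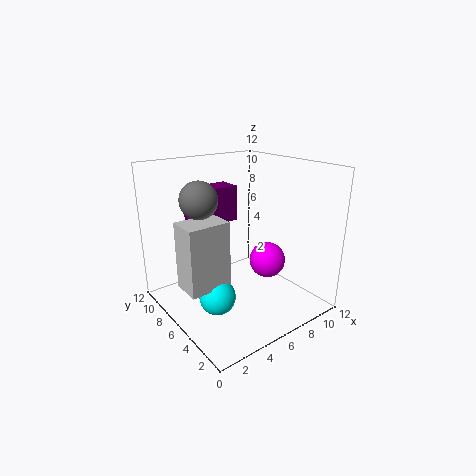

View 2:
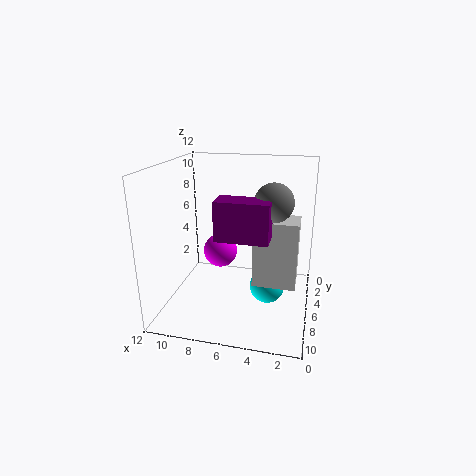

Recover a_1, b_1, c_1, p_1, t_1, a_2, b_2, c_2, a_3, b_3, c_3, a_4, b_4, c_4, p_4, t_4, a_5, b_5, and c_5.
a_1 = 3; b_1 = 7.5; c_1 = 7; p_1 = 4; t_1 = 3; a_2 = 8; b_2 = 4.5; c_2 = 4; a_3 = 3; b_3 = 7; c_3 = 9.5; a_4 = 1; b_4 = 5; c_4 = 2.5; p_4 = 3.5; t_4 = 5.5; a_5 = 3.5; b_5 = 5.5; c_5 = 1.5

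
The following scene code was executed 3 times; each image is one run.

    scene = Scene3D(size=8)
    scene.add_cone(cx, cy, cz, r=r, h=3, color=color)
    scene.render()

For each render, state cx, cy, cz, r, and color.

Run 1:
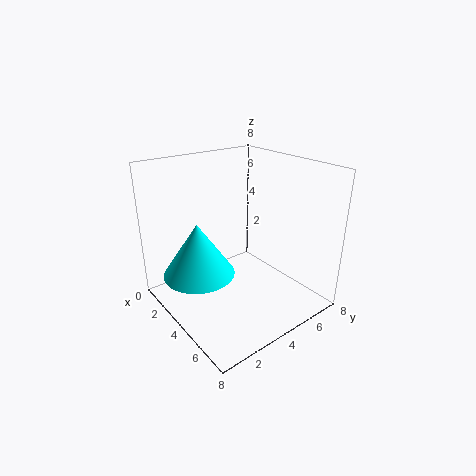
cx = 3, cy = 2, cz = 2, r = 2, color = 'cyan'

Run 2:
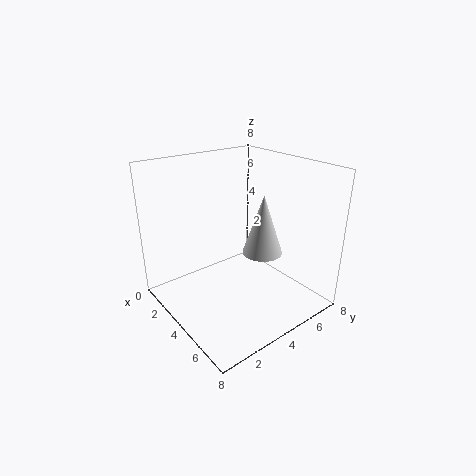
cx = 6, cy = 4, cz = 4, r = 1, color = 'lightgray'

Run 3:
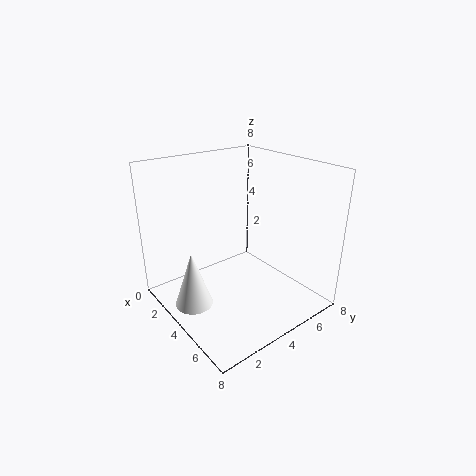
cx = 4, cy = 1, cz = 1, r = 1, color = 'white'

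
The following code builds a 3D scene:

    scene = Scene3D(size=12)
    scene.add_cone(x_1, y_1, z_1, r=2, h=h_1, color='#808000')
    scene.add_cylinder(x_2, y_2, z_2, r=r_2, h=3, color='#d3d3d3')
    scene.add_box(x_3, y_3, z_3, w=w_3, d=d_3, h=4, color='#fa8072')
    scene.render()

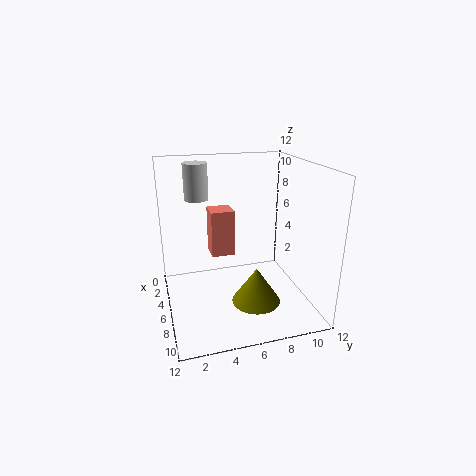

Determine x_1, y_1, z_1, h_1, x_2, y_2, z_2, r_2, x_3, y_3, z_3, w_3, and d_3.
x_1 = 8, y_1 = 7, z_1 = 1, h_1 = 3, x_2 = 4, y_2 = 3, z_2 = 9, r_2 = 1, x_3 = 3, y_3 = 4, z_3 = 4, w_3 = 2, d_3 = 2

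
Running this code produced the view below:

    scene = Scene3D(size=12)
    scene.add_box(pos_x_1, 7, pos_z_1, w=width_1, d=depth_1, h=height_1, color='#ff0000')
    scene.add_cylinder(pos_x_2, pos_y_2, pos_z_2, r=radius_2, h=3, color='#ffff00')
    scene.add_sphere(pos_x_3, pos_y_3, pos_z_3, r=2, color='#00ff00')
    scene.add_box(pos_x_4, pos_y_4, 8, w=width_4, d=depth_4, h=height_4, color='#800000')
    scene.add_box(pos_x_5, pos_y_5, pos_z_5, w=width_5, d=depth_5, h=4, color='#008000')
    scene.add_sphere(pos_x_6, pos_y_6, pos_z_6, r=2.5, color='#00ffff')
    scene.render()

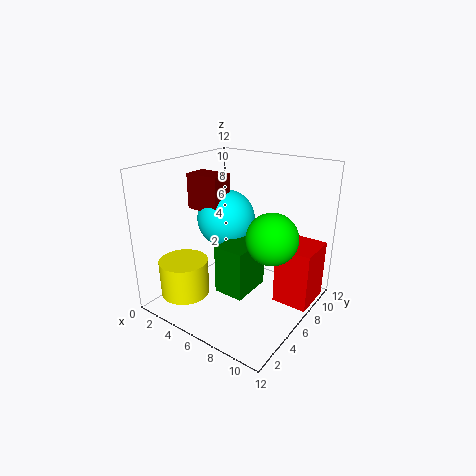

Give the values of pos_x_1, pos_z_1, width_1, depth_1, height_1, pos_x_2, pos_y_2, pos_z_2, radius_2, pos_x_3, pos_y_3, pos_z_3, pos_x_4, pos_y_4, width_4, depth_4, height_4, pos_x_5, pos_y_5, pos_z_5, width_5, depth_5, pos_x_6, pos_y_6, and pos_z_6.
pos_x_1 = 9
pos_z_1 = 0.5
width_1 = 3
depth_1 = 3.5
height_1 = 5
pos_x_2 = 3
pos_y_2 = 2.5
pos_z_2 = 1.5
radius_2 = 2
pos_x_3 = 9.5
pos_y_3 = 5.5
pos_z_3 = 7
pos_x_4 = 1.5
pos_y_4 = 5
width_4 = 3
depth_4 = 2
height_4 = 3
pos_x_5 = 5.5
pos_y_5 = 3.5
pos_z_5 = 2
width_5 = 2.5
depth_5 = 3.5
pos_x_6 = 4
pos_y_6 = 7
pos_z_6 = 7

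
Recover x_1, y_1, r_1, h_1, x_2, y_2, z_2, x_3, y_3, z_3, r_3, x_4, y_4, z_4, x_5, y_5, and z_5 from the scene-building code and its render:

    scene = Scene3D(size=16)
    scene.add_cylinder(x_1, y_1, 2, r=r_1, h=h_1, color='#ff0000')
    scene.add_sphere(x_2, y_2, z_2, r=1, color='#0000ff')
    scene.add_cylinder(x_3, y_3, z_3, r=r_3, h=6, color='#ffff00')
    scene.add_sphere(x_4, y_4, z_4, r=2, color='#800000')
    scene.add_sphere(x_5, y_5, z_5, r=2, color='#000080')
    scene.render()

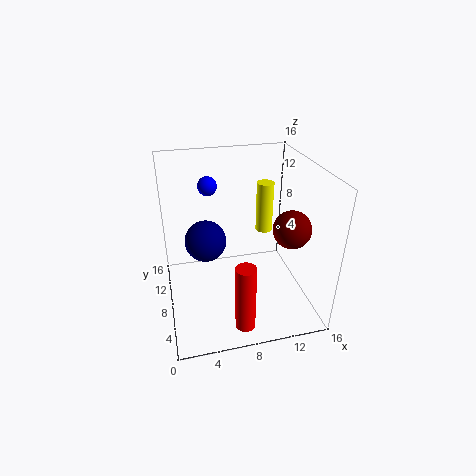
x_1 = 7; y_1 = 1; r_1 = 1; h_1 = 7; x_2 = 5; y_2 = 9; z_2 = 14; x_3 = 12; y_3 = 11; z_3 = 7; r_3 = 1; x_4 = 13; y_4 = 5; z_4 = 10; x_5 = 4; y_5 = 5; z_5 = 10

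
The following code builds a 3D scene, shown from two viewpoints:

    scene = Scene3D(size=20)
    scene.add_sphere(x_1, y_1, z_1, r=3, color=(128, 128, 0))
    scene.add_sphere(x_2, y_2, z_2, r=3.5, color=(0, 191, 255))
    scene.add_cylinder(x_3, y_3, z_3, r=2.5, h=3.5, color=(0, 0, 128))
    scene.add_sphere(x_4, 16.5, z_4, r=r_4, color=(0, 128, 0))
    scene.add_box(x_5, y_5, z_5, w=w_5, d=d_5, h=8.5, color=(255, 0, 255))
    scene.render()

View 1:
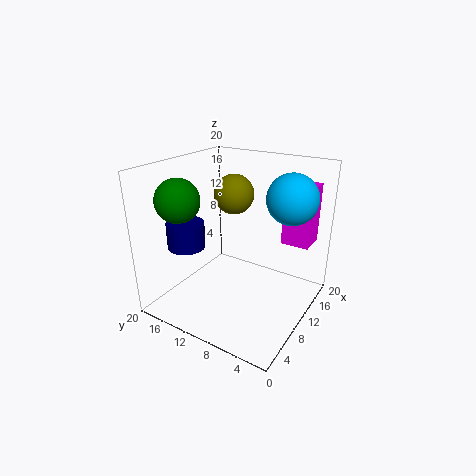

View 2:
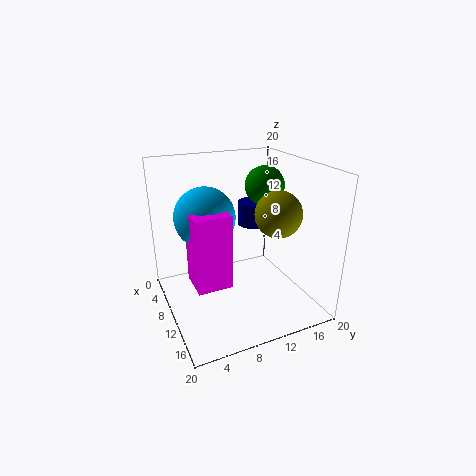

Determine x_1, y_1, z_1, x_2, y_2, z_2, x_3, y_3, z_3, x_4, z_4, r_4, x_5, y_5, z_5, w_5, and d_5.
x_1 = 14.5, y_1 = 13.5, z_1 = 14.5, x_2 = 14, y_2 = 4, z_2 = 15.5, x_3 = 5, y_3 = 15, z_3 = 9.5, x_4 = 5.5, z_4 = 15.5, r_4 = 3, x_5 = 14.5, y_5 = 1.5, z_5 = 8.5, w_5 = 4, d_5 = 4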